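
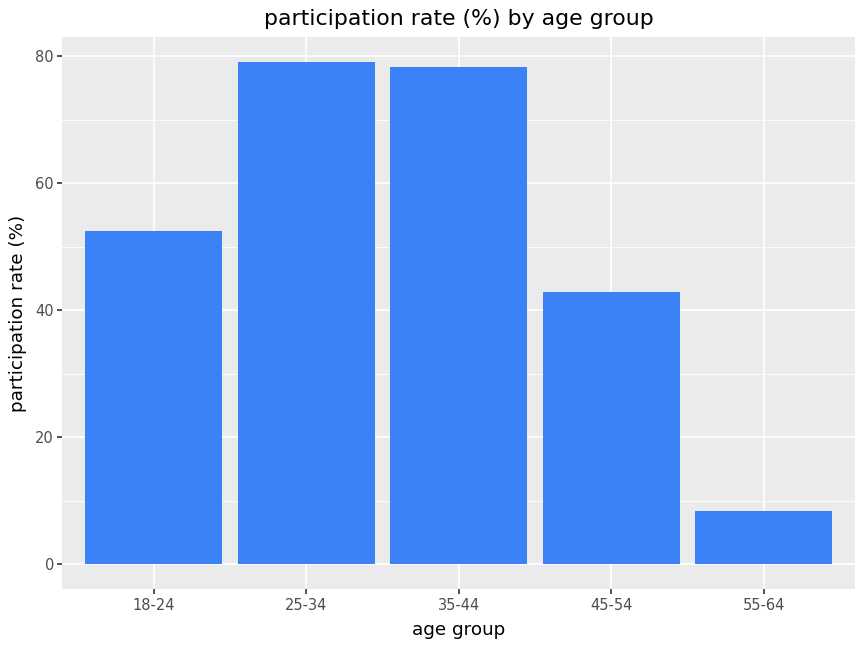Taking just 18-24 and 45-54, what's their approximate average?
≈ 45

(50 + 40) / 2 ≈ 45.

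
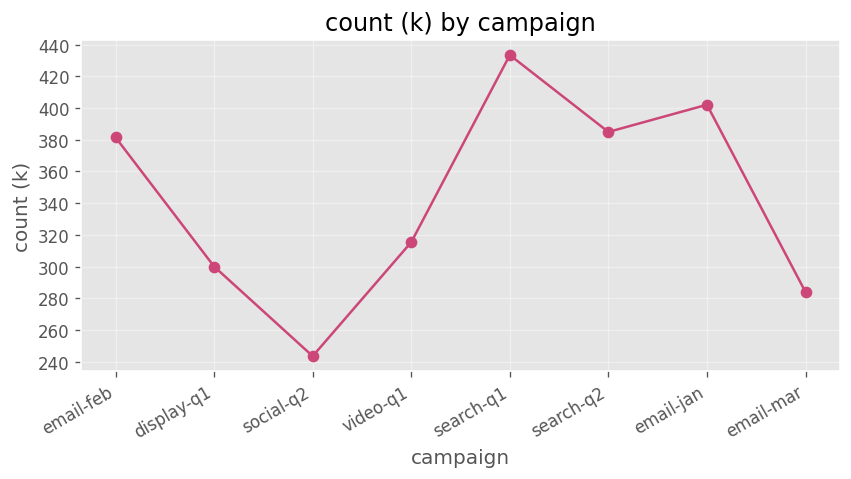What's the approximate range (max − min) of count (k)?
≈ 200

Max search-q1 ≈ 440, min social-q2 ≈ 240; range ≈ 200.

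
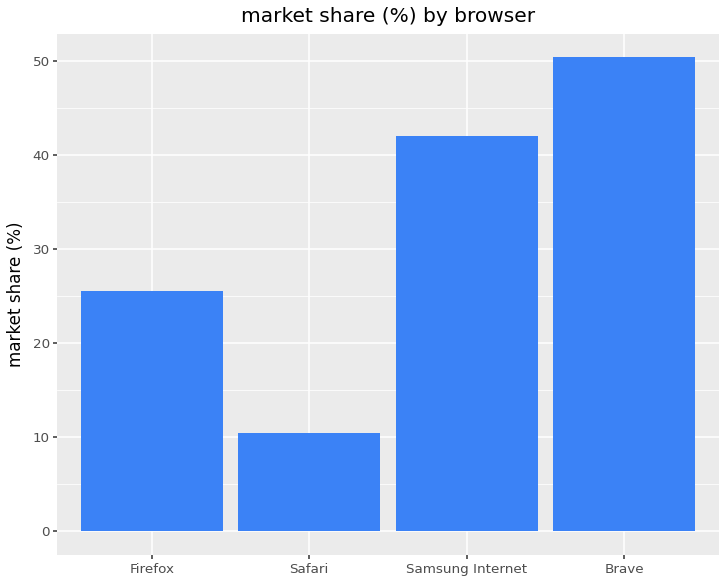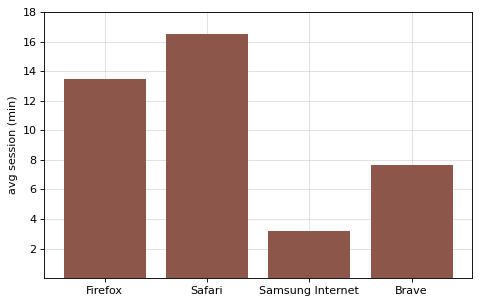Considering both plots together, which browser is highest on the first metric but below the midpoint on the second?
Chart 2 median avg session (min) ≈ 10; below-median browsers: Samsung Internet, Brave. Among those, Brave has the highest market share (%) (≈ 50).

Brave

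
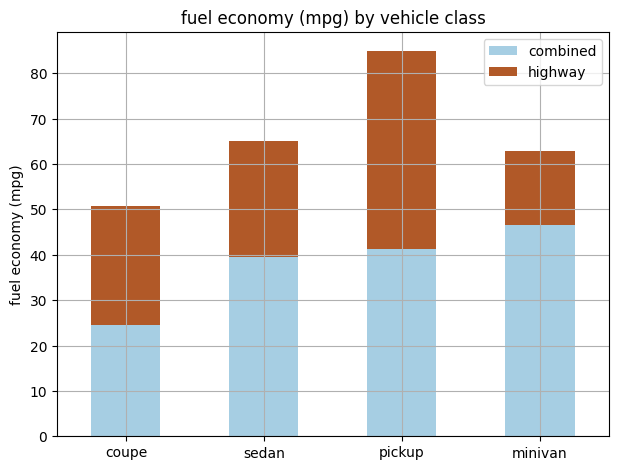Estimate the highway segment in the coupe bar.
highway top ≈ 50, bottom ≈ 20; segment ≈ 30.

≈ 30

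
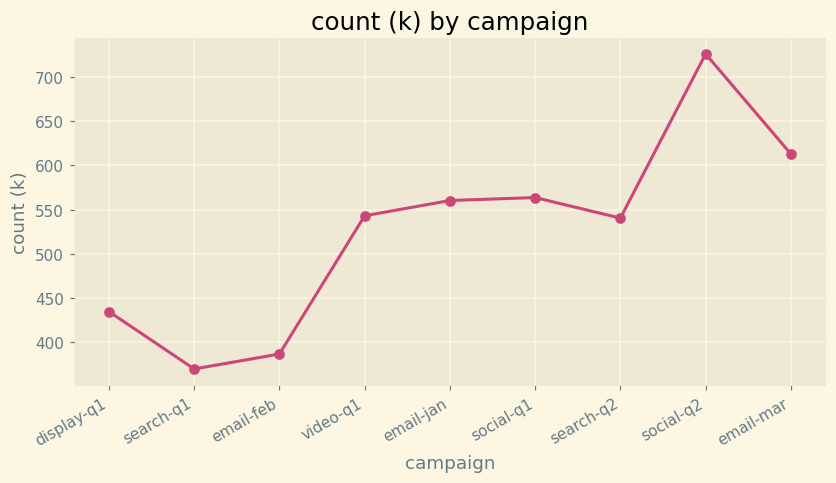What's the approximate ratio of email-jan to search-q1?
≈ 1.57×

email-jan ≈ 550, search-q1 ≈ 350; 550/350 ≈ 1.57.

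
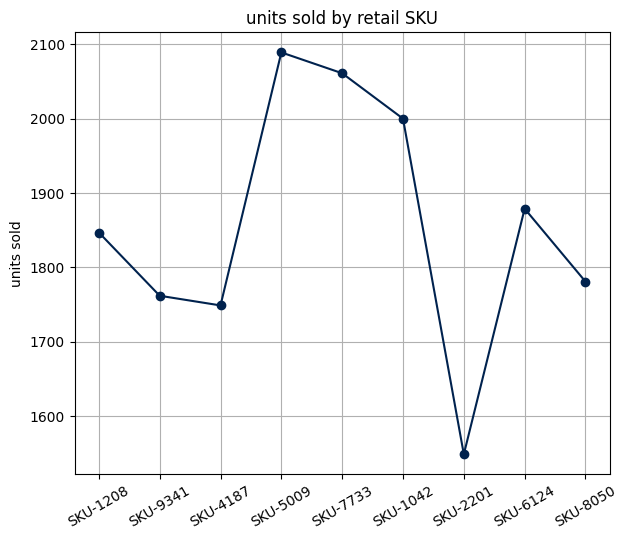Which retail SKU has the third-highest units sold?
SKU-1042

Top 4: SKU-5009 ≈ 2100, SKU-7733 ≈ 2050, SKU-1042 ≈ 2000, SKU-6124 ≈ 1900.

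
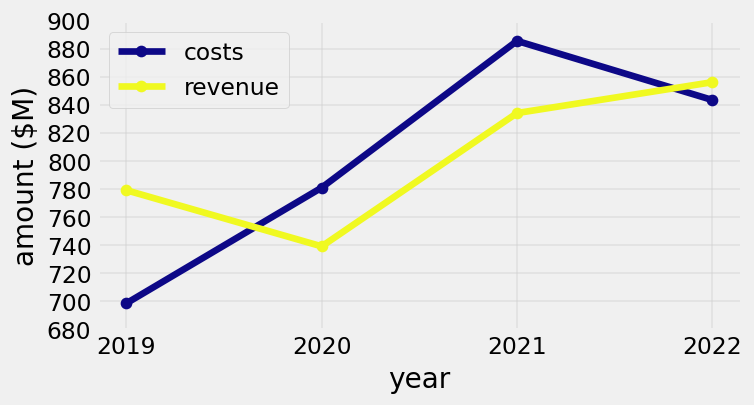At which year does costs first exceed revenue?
2020

2019: costs ≈ 700 vs revenue ≈ 780 (not yet); 2020: costs ≈ 780 vs revenue ≈ 740 (first crossover).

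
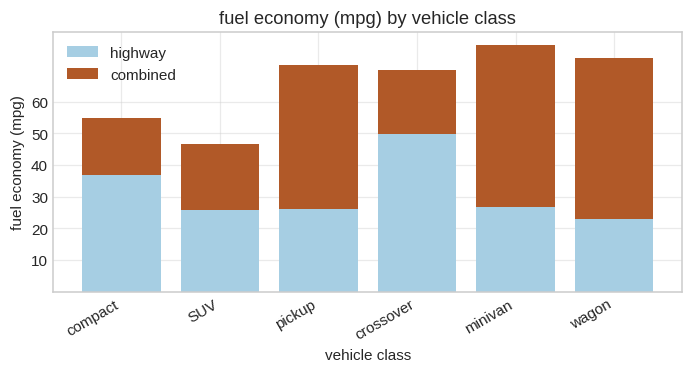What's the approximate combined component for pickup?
≈ 40

combined top ≈ 70, bottom ≈ 30; segment ≈ 40.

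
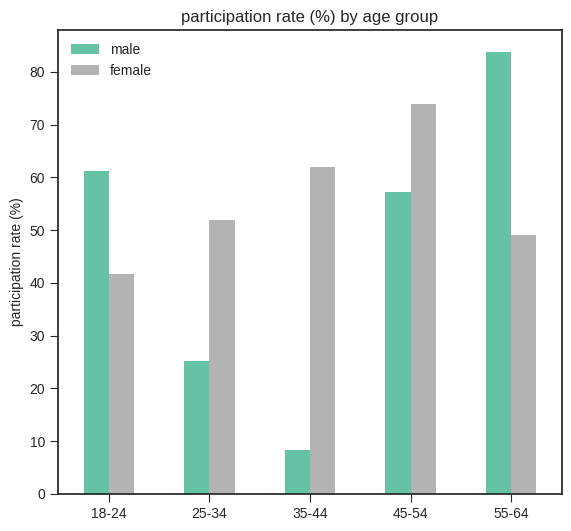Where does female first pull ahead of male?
25-34

18-24: female ≈ 40 vs male ≈ 60 (not yet); 25-34: female ≈ 50 vs male ≈ 30 (first crossover).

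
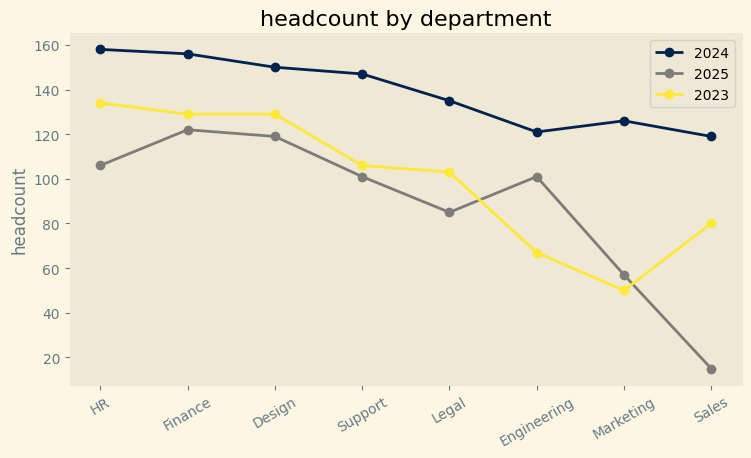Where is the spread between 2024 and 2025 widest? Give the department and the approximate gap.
Sales: 2024 ≈ 120, 2025 ≈ 20 → gap ≈ 100. Next-largest (Marketing) is only ≈ 60.

Sales, ≈ 100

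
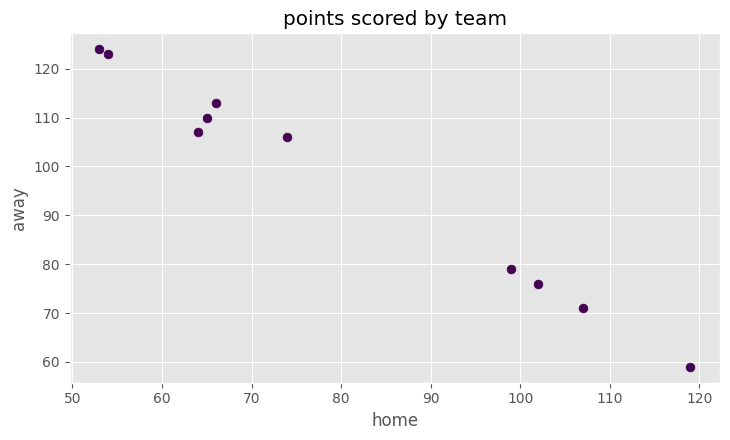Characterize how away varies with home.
negative, strong

Points are negatively correlated; strong (|r| ≈ 1.0).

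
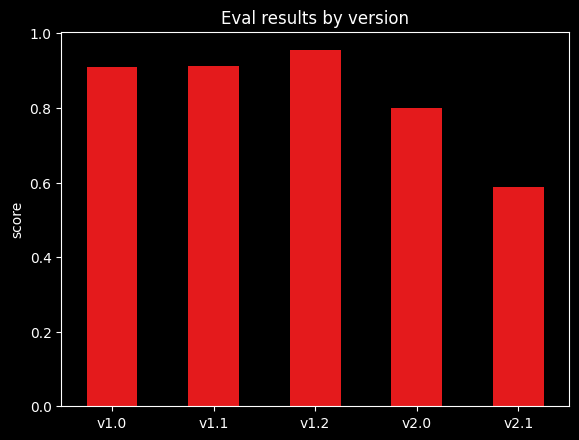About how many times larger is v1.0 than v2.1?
≈ 1.5×

v1.0 ≈ 0.9, v2.1 ≈ 0.6; 0.9/0.6 ≈ 1.5.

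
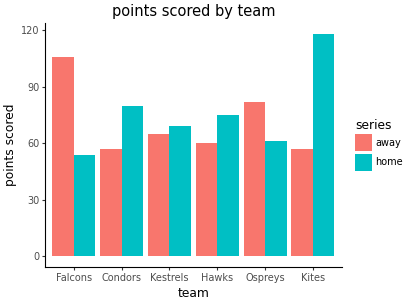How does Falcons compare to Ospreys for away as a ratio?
≈ 1.38×

Falcons ≈ 110, Ospreys ≈ 80; 110/80 ≈ 1.38.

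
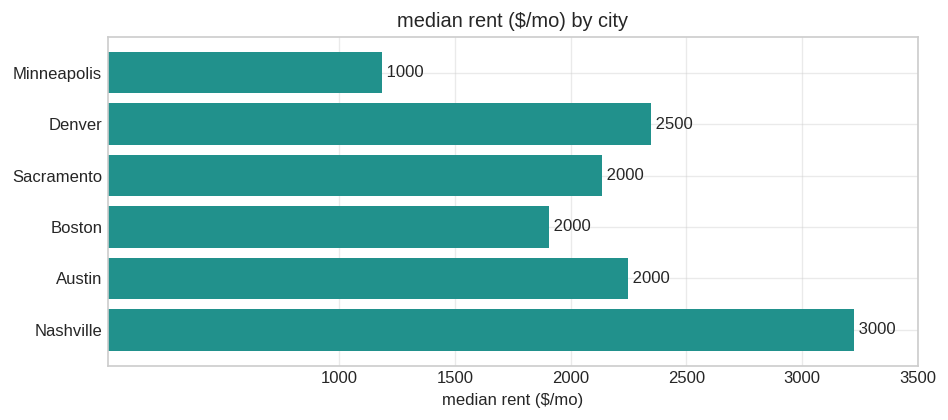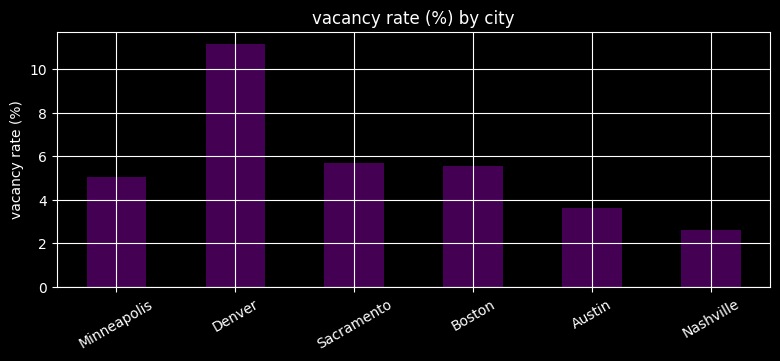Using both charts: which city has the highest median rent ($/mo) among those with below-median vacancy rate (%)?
Chart 2 median vacancy rate (%) ≈ 6; below-median cities: Minneapolis, Austin, Nashville. Among those, Nashville has the highest median rent ($/mo) (≈ 3000).

Nashville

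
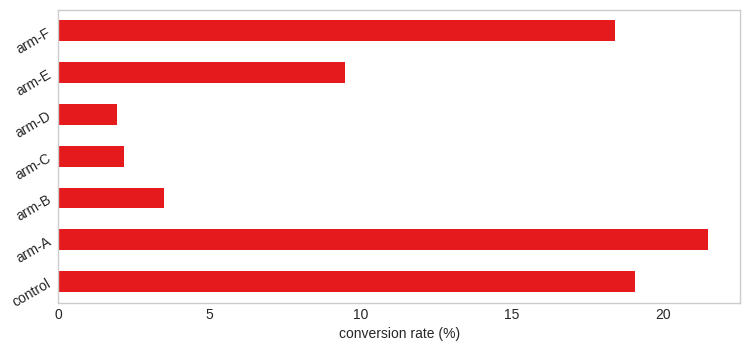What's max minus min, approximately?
Max arm-A ≈ 22, min arm-D ≈ 2; range ≈ 20.

≈ 20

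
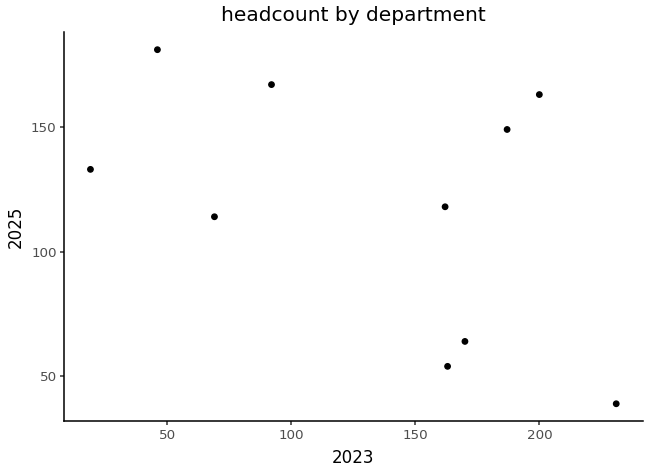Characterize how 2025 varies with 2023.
Points are negatively correlated; moderate (|r| ≈ 0.5).

negative, moderate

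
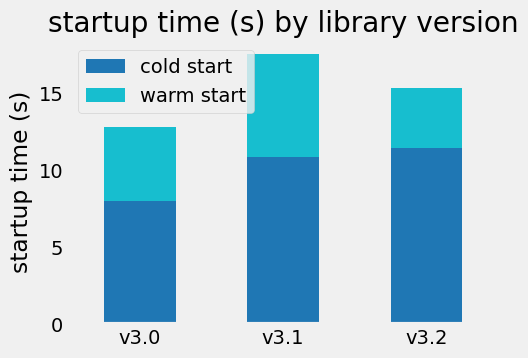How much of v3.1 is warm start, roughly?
warm start top ≈ 18, bottom ≈ 10; segment ≈ 8.

≈ 8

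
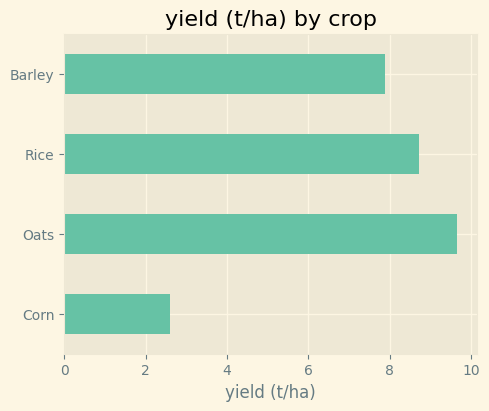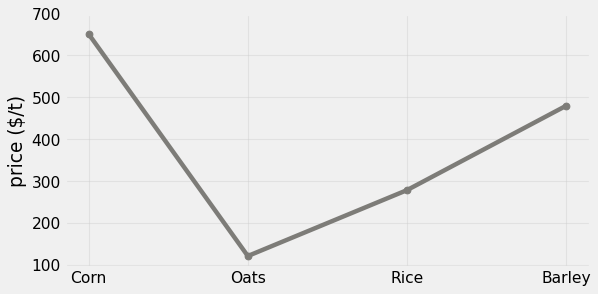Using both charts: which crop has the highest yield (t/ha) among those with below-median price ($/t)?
Chart 2 median price ($/t) ≈ 400; below-median crops: Oats, Rice. Among those, Oats has the highest yield (t/ha) (≈ 10).

Oats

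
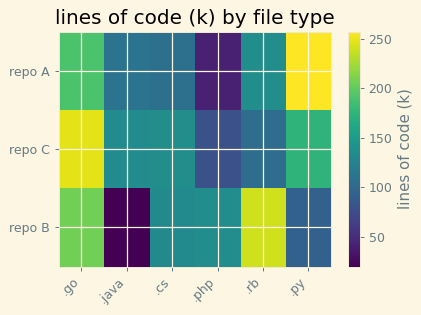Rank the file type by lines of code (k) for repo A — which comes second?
.go

Top 3 for repo A: .py ≈ 260, .go ≈ 180, .rb ≈ 140.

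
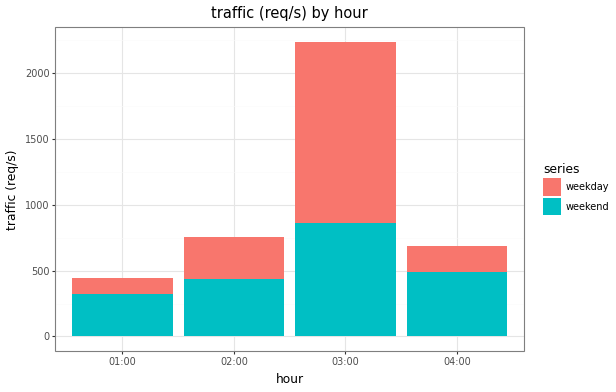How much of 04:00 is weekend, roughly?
weekend top ≈ 400, bottom ≈ 0; segment ≈ 400.

≈ 400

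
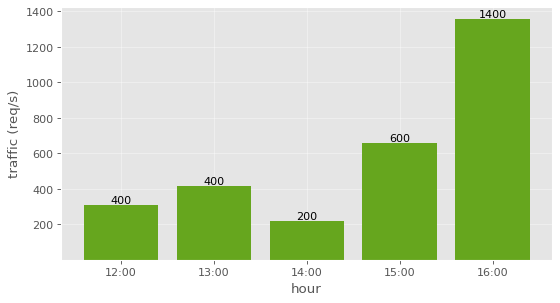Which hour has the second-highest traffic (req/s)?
Top 3: 16:00 ≈ 1400, 15:00 ≈ 600, 13:00 ≈ 400.

15:00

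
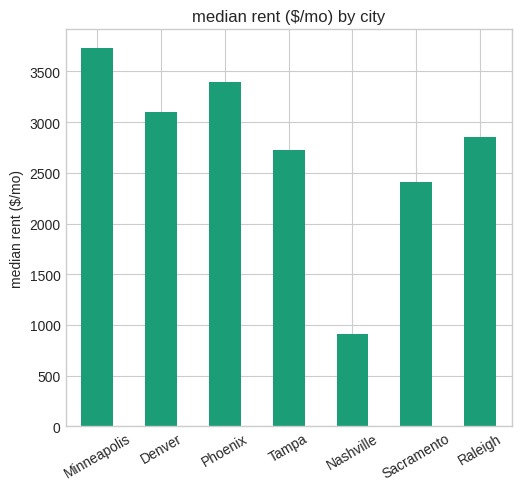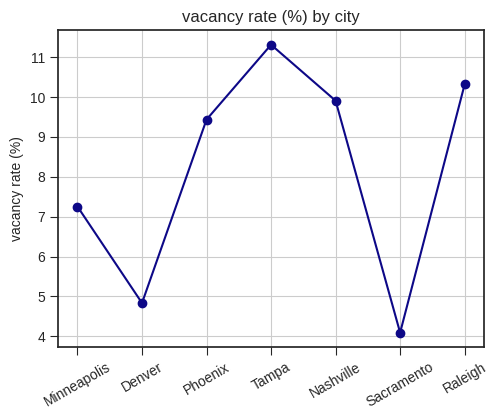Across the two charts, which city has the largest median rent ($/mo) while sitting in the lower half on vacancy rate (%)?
Minneapolis

Chart 2 median vacancy rate (%) ≈ 10; below-median cities: Minneapolis, Denver, Sacramento. Among those, Minneapolis has the highest median rent ($/mo) (≈ 3500).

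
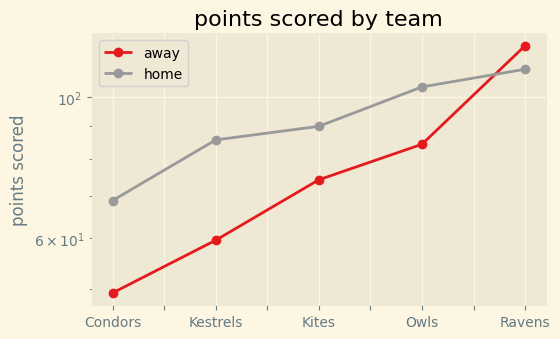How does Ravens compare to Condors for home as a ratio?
Ravens ≈ 110, Condors ≈ 70; 110/70 ≈ 1.57.

≈ 1.57×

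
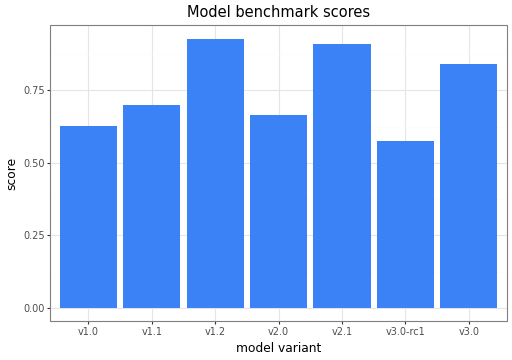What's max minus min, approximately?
Max v1.2 ≈ 0.9, min v3.0-rc1 ≈ 0.6; range ≈ 0.3.

≈ 0.3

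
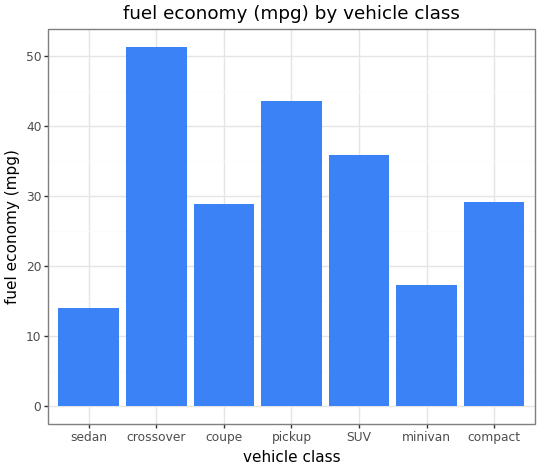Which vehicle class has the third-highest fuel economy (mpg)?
SUV

Top 4: crossover ≈ 50, pickup ≈ 45, SUV ≈ 35, compact ≈ 30.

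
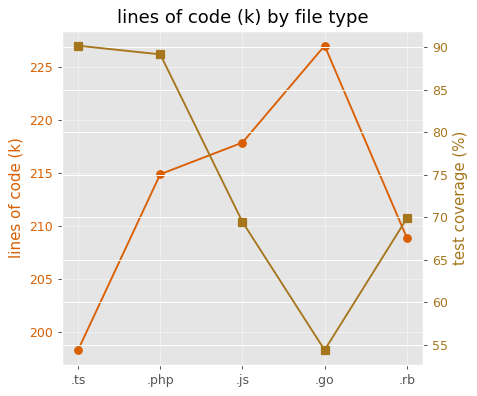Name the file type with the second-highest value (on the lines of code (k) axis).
Top 3 (on the lines of code (k) axis): .go ≈ 225, .js ≈ 220, .php ≈ 215.

.js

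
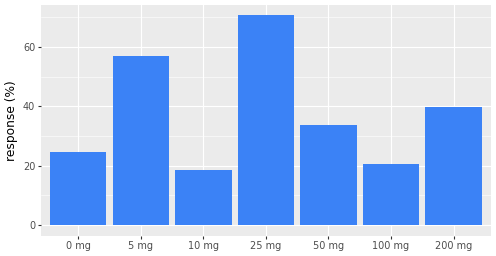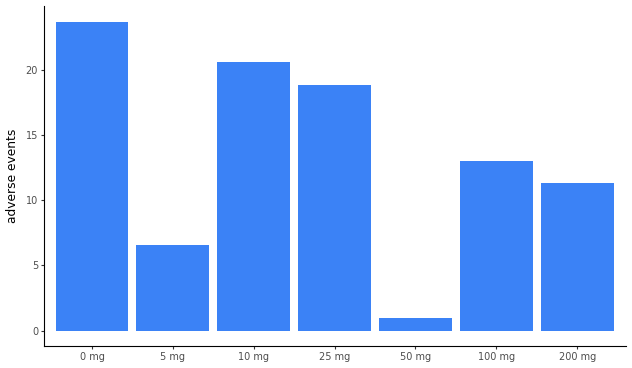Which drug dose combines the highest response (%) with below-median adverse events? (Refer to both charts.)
Chart 2 median adverse events ≈ 15; below-median drug doses: 5 mg, 50 mg, 200 mg. Among those, 5 mg has the highest response (%) (≈ 60).

5 mg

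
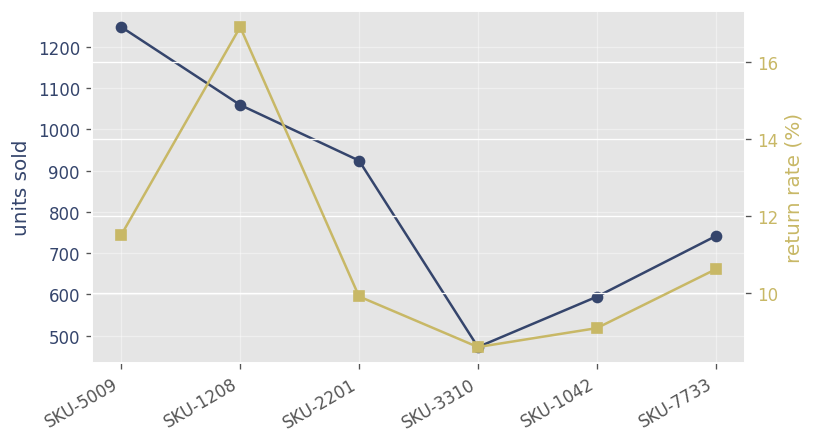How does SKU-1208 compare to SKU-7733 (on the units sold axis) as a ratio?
SKU-1208 ≈ 1100, SKU-7733 ≈ 700; 1100/700 ≈ 1.57.

≈ 1.57×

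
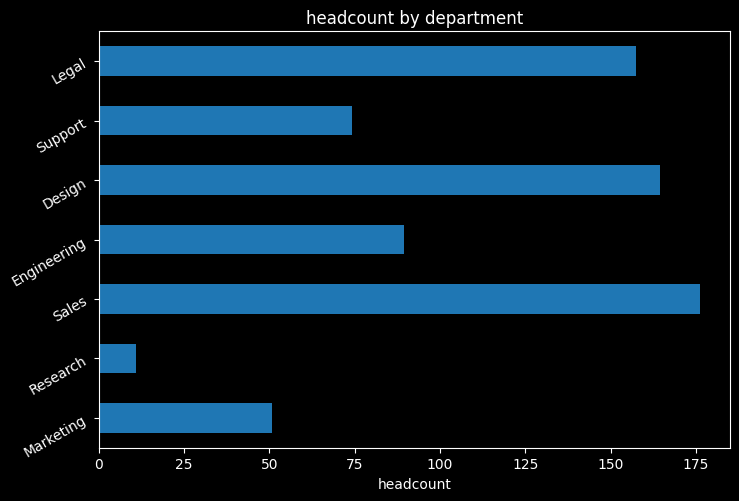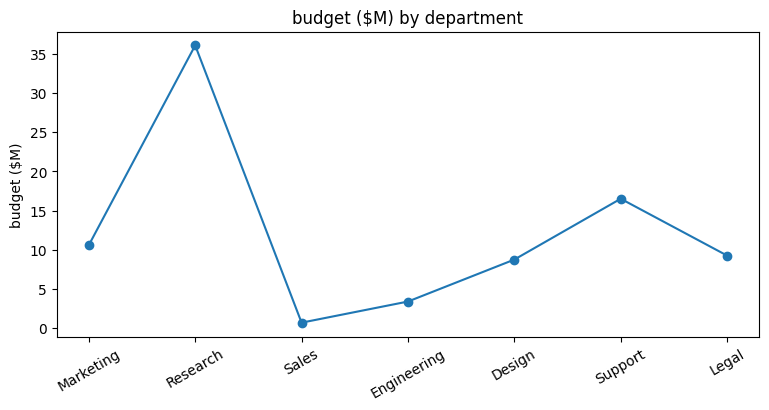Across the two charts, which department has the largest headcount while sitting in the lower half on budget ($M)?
Chart 2 median budget ($M) ≈ 10; below-median departments: Sales, Engineering, Design. Among those, Sales has the highest headcount (≈ 180).

Sales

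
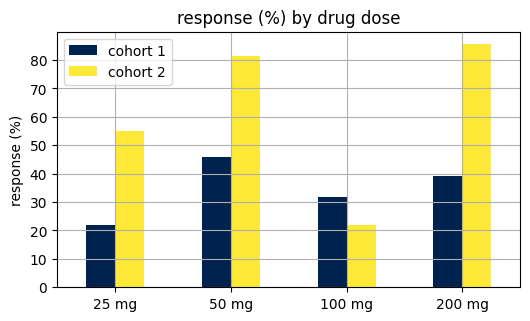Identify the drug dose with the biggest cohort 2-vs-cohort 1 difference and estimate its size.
200 mg, ≈ 50 %

200 mg: cohort 2 ≈ 90, cohort 1 ≈ 40 → gap ≈ 50. Next-largest (50 mg) is only ≈ 30.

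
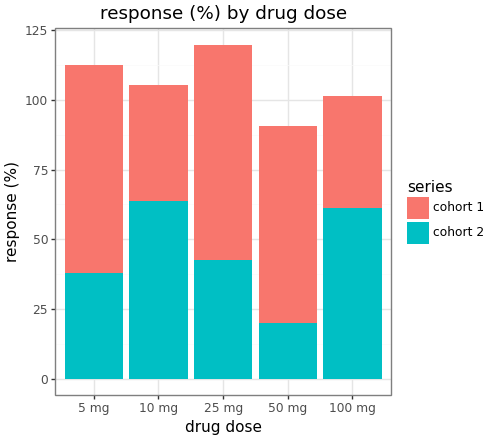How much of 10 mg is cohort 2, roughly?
cohort 2 top ≈ 60, bottom ≈ 0; segment ≈ 60.

≈ 60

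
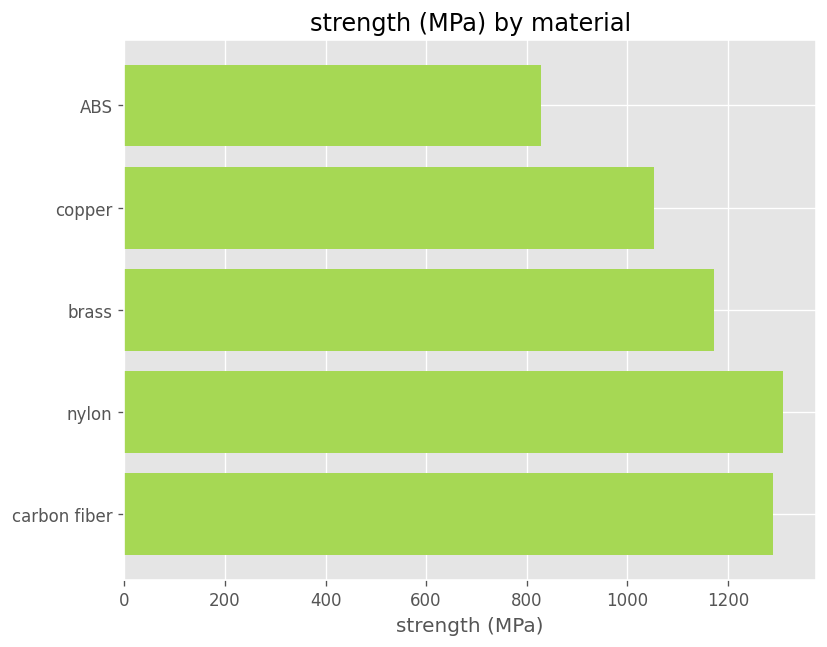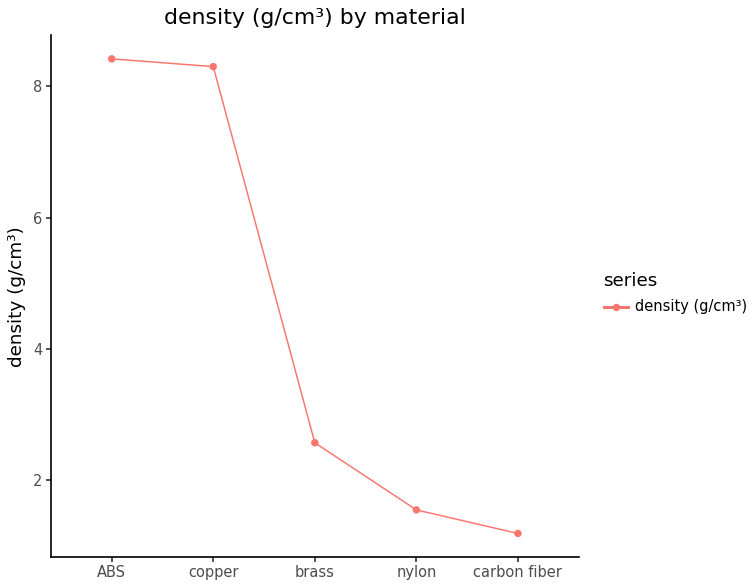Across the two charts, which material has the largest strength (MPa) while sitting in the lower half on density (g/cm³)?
nylon

Chart 2 median density (g/cm³) ≈ 3; below-median materials: nylon, carbon fiber. Among those, nylon has the highest strength (MPa) (≈ 1400).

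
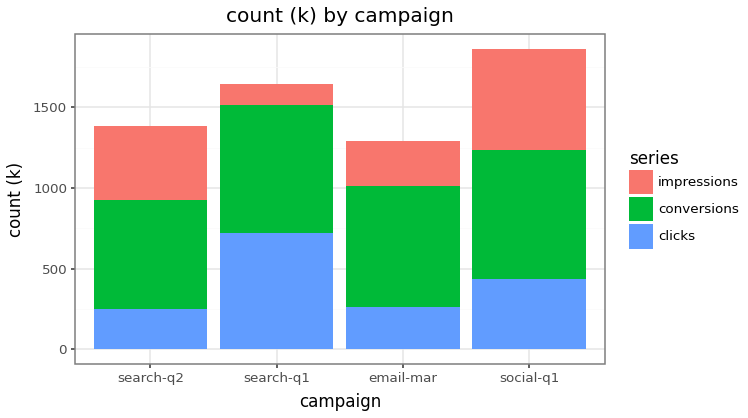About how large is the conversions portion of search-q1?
conversions top ≈ 1600, bottom ≈ 800; segment ≈ 800.

≈ 800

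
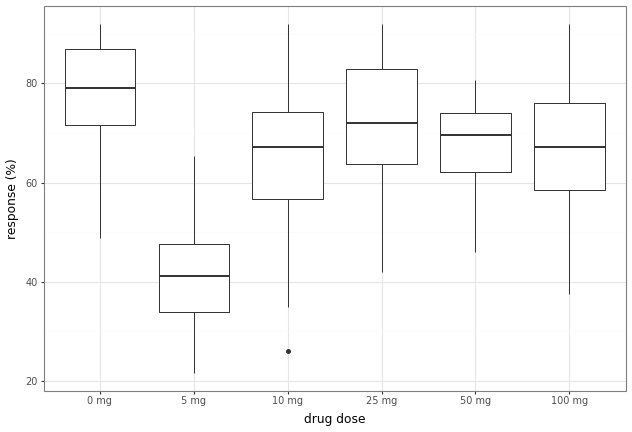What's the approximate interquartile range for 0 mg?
≈ 15

Q3 ≈ 85, Q1 ≈ 70; IQR ≈ 15.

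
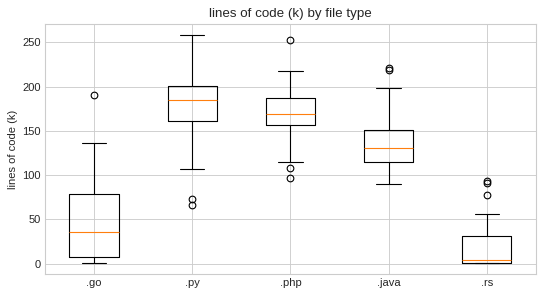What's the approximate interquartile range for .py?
≈ 40

Q3 ≈ 200, Q1 ≈ 160; IQR ≈ 40.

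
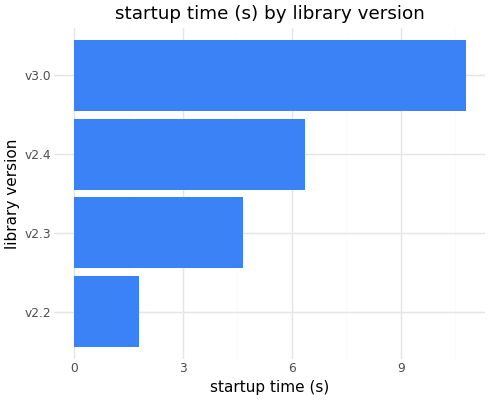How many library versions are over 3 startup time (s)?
Above 3: v2.3, v2.4, v3.0.

3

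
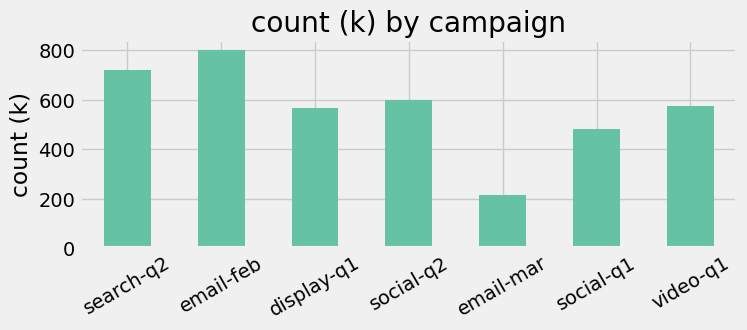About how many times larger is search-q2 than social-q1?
search-q2 ≈ 700, social-q1 ≈ 500; 700/500 ≈ 1.4.

≈ 1.4×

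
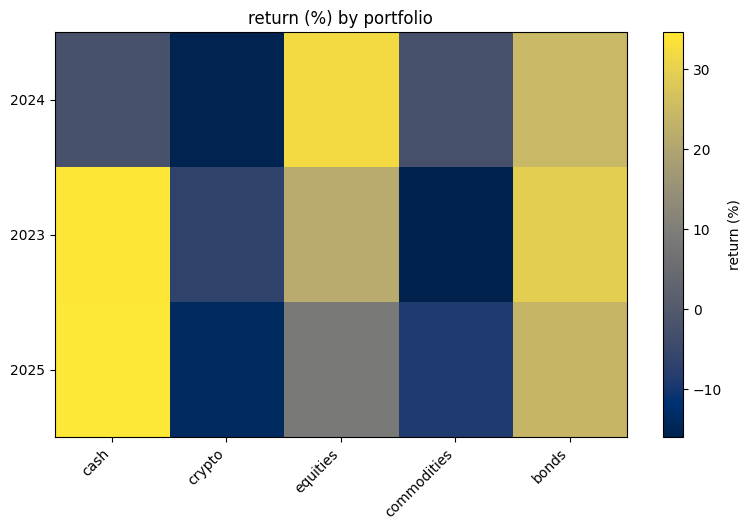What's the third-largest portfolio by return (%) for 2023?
equities

Top 4 for 2023: cash ≈ 35, bonds ≈ 30, equities ≈ 20, crypto ≈ -5.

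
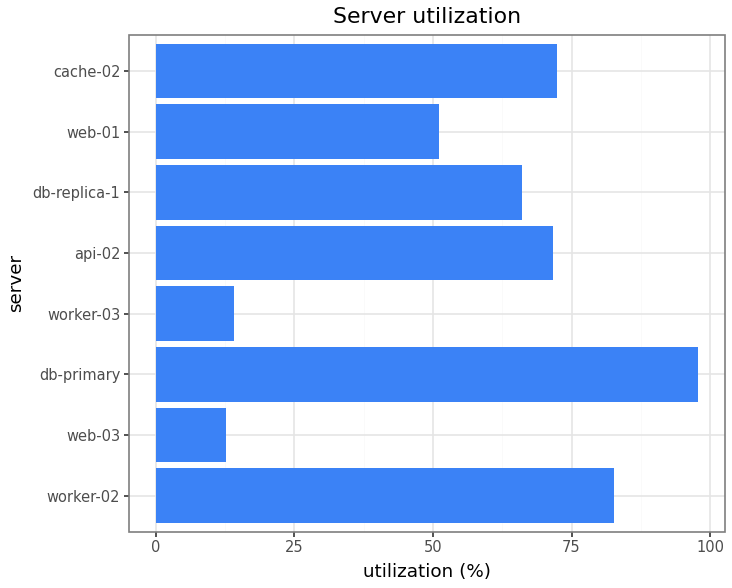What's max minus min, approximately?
≈ 90

Max db-primary ≈ 100, min web-03 ≈ 10; range ≈ 90.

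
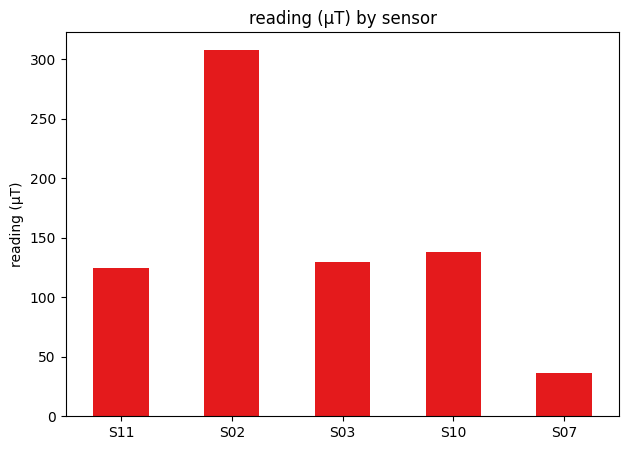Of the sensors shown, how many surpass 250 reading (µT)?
Above 250: S02.

1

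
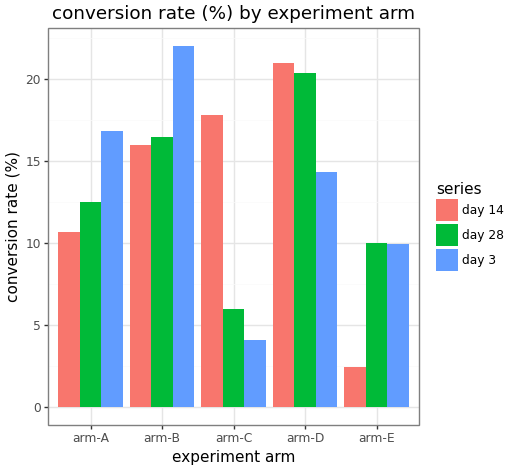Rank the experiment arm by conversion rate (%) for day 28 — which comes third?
Top 4 for day 28: arm-D ≈ 20, arm-B ≈ 16, arm-A ≈ 12, arm-E ≈ 10.

arm-A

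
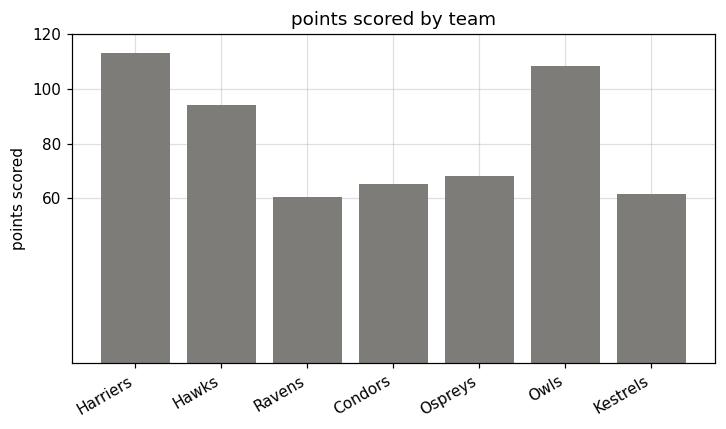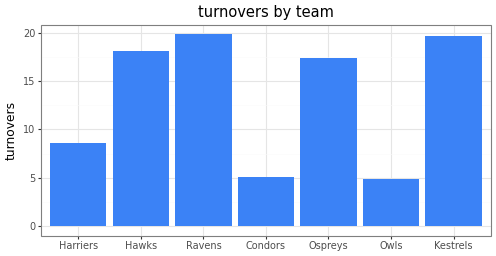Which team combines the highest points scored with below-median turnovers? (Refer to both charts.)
Harriers

Chart 2 median turnovers ≈ 18; below-median teams: Harriers, Condors, Owls. Among those, Harriers has the highest points scored (≈ 120).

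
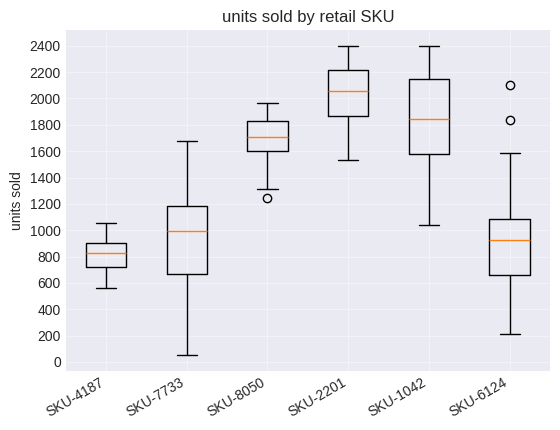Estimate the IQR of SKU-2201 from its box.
Q3 ≈ 2200, Q1 ≈ 1800; IQR ≈ 400.

≈ 400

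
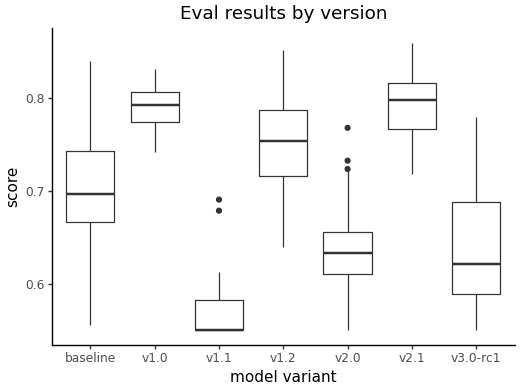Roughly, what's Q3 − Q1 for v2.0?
≈ 0.05

Q3 ≈ 0.65, Q1 ≈ 0.60; IQR ≈ 0.05.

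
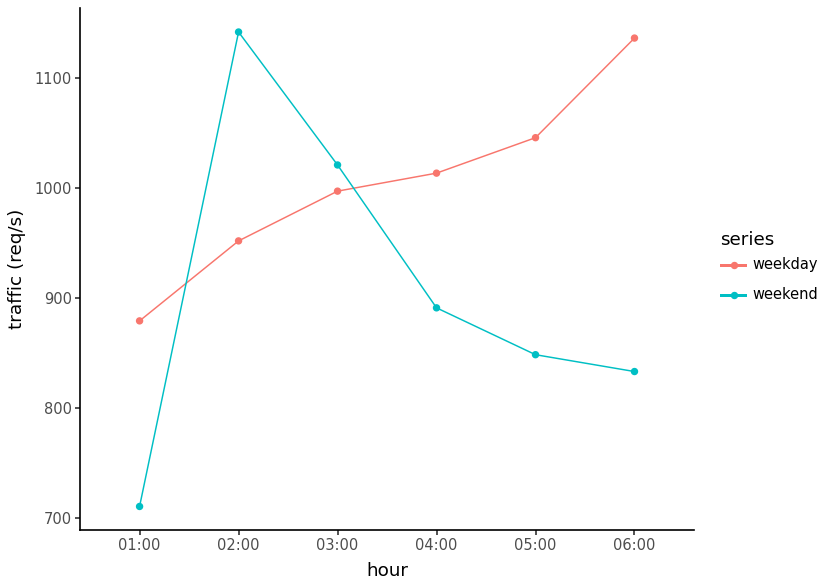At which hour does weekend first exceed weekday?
02:00

01:00: weekend ≈ 700 vs weekday ≈ 900 (not yet); 02:00: weekend ≈ 1150 vs weekday ≈ 950 (first crossover).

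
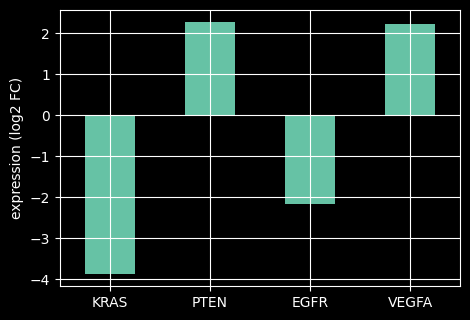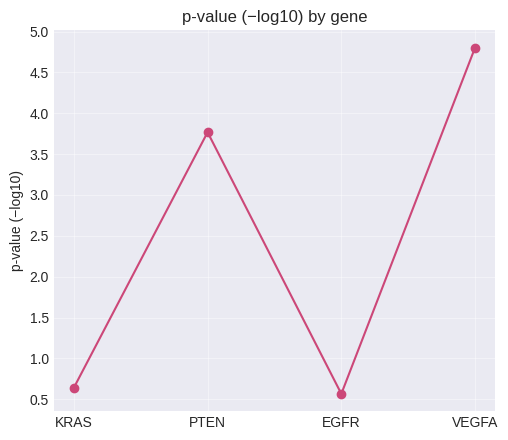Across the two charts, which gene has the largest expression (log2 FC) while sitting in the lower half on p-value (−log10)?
Chart 2 median p-value (−log10) ≈ 2; below-median genes: KRAS, EGFR. Among those, EGFR has the highest expression (log2 FC) (≈ -2).

EGFR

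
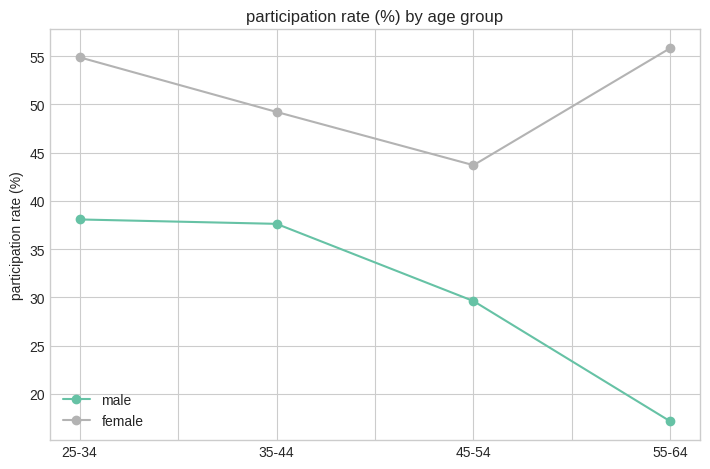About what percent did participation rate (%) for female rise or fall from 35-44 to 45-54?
≈ -10%

35-44 ≈ 50, 45-54 ≈ 45; (45 − 50) / 50 ≈ -10%.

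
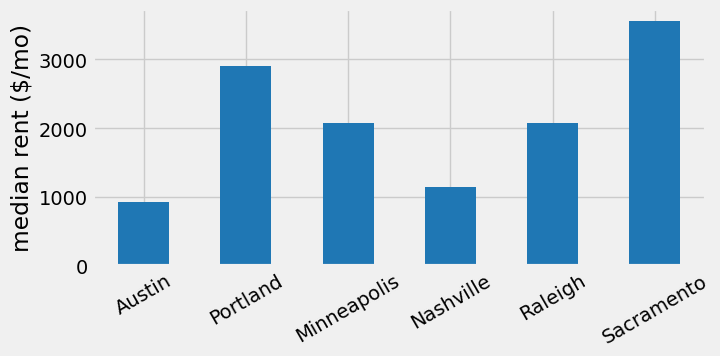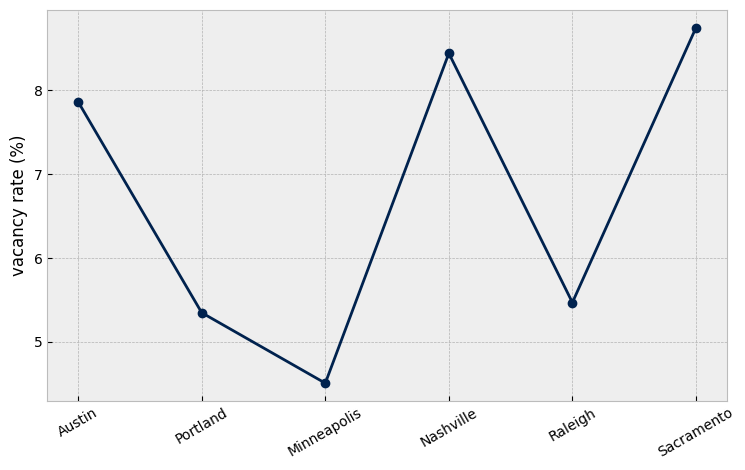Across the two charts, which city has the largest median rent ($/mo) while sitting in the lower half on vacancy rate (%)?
Portland

Chart 2 median vacancy rate (%) ≈ 7; below-median cities: Portland, Minneapolis, Raleigh. Among those, Portland has the highest median rent ($/mo) (≈ 3000).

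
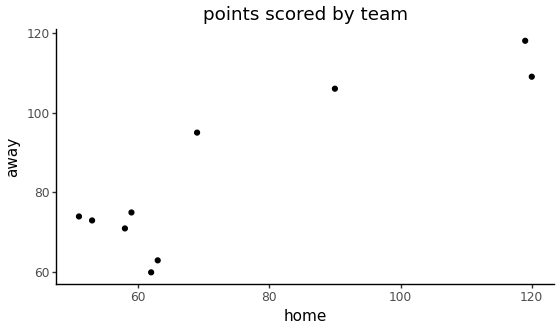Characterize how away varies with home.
positive, strong

Points are positively correlated; strong (|r| ≈ 0.9).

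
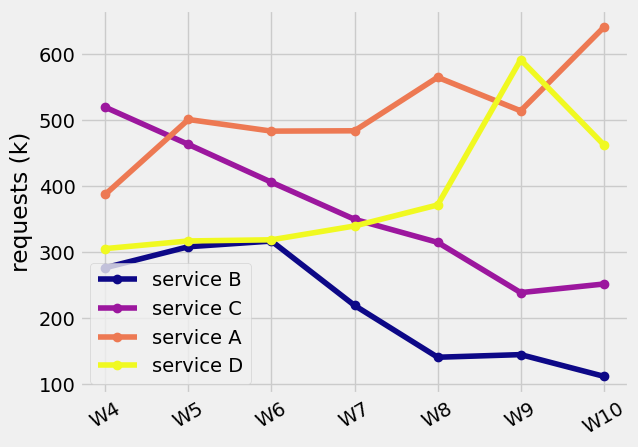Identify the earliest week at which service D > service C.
W8

W7: service D ≈ 350 vs service C ≈ 350 (not yet); W8: service D ≈ 350 vs service C ≈ 300 (first crossover).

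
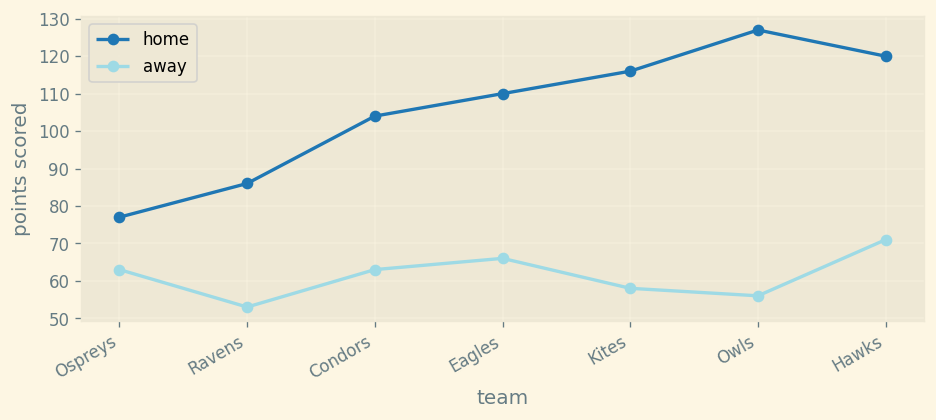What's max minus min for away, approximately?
≈ 20

Max Hawks ≈ 70, min Ravens ≈ 50; range ≈ 20.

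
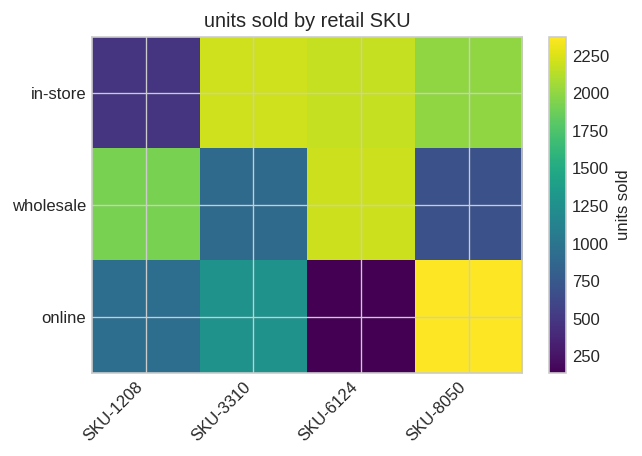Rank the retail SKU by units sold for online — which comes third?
SKU-1208

Top 4 for online: SKU-8050 ≈ 2400, SKU-3310 ≈ 1200, SKU-1208 ≈ 1000, SKU-6124 ≈ 200.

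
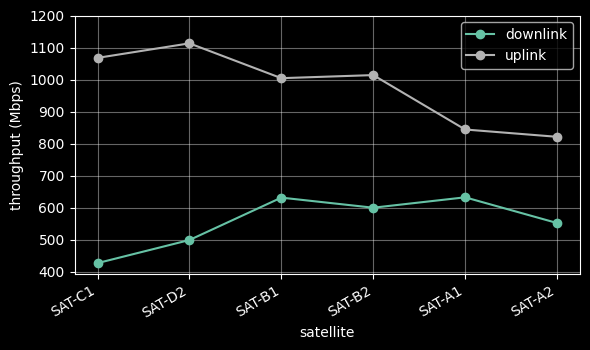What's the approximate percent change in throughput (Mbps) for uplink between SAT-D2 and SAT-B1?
SAT-D2 ≈ 1100, SAT-B1 ≈ 1000; (1000 − 1100) / 1100 ≈ -9.1%.

≈ -9.1%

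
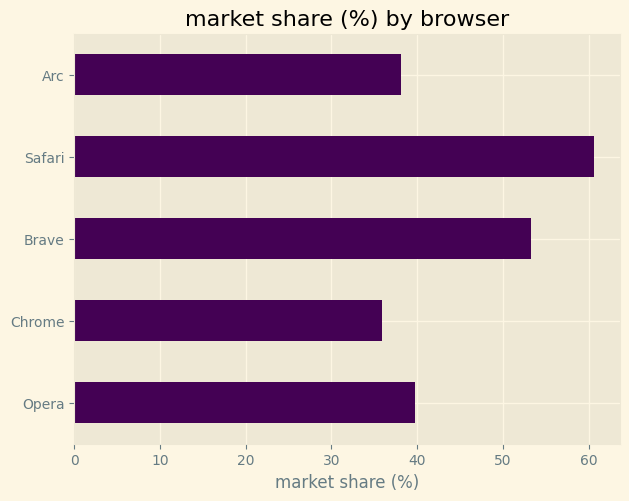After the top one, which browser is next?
Brave

Top 3: Safari ≈ 60, Brave ≈ 50, Opera ≈ 40.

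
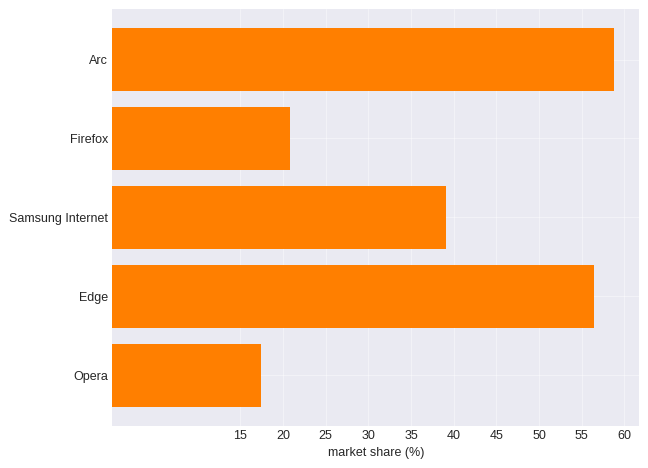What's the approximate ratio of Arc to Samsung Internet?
Arc ≈ 60, Samsung Internet ≈ 40; 60/40 ≈ 1.5.

≈ 1.5×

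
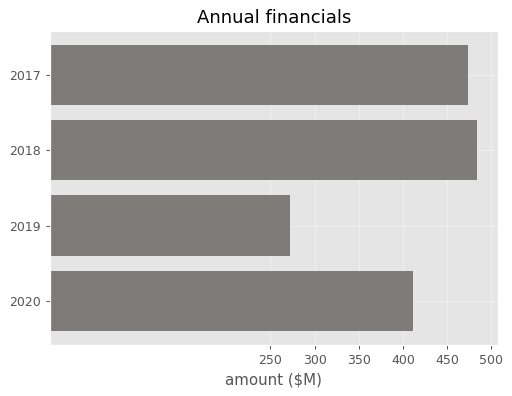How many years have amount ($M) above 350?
3

Above 350: 2017, 2018, 2020.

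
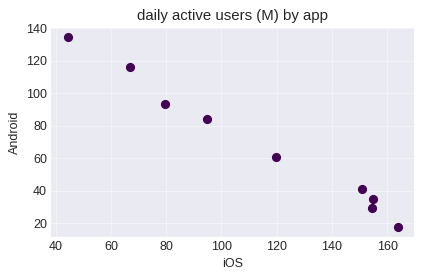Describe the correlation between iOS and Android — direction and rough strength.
Points are negatively correlated; strong (|r| ≈ 1.0).

negative, strong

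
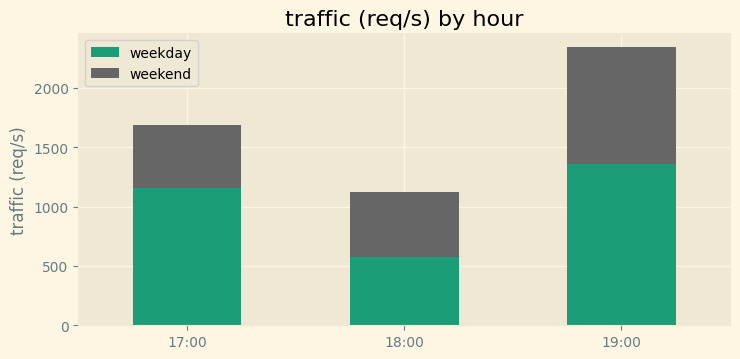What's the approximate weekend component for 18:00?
≈ 600

weekend top ≈ 1200, bottom ≈ 600; segment ≈ 600.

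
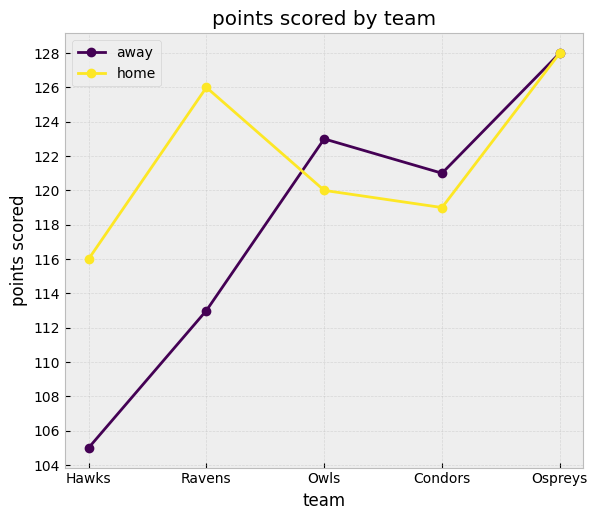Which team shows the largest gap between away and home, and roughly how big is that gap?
Ravens: away ≈ 112, home ≈ 126 → gap ≈ 14. Next-largest (Hawks) is only ≈ 12.

Ravens, ≈ 14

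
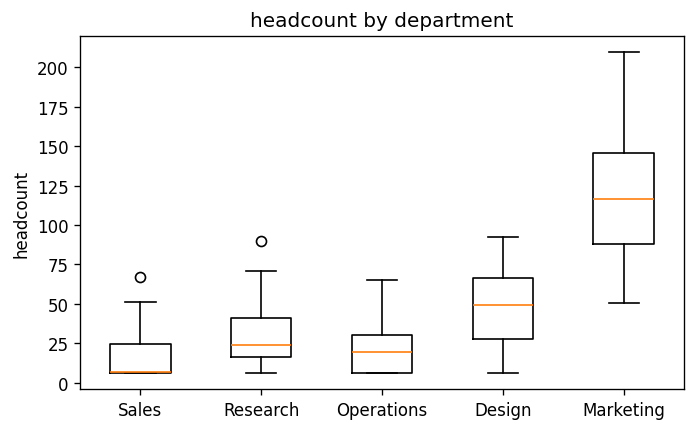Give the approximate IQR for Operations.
≈ 20

Q3 ≈ 30, Q1 ≈ 10; IQR ≈ 20.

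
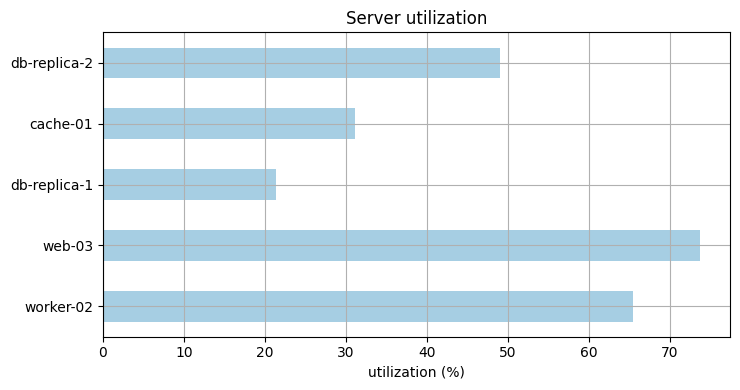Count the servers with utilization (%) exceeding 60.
2

Above 60: worker-02, web-03.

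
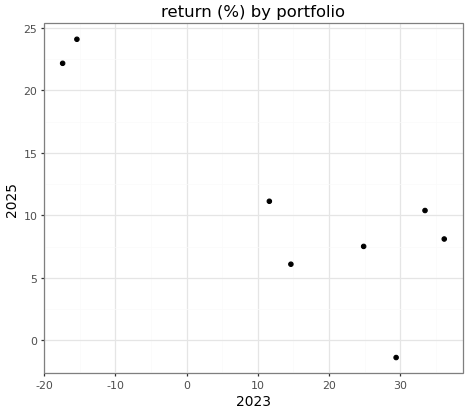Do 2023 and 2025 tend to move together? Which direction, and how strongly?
negative, strong

Points are negatively correlated; strong (|r| ≈ 0.8).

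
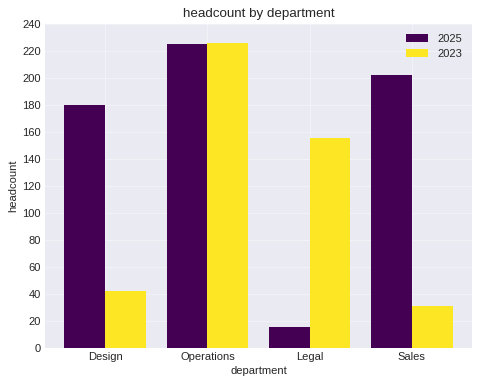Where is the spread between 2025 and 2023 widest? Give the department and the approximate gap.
Sales: 2025 ≈ 200, 2023 ≈ 40 → gap ≈ 160. Next-largest (Legal) is only ≈ 140.

Sales, ≈ 160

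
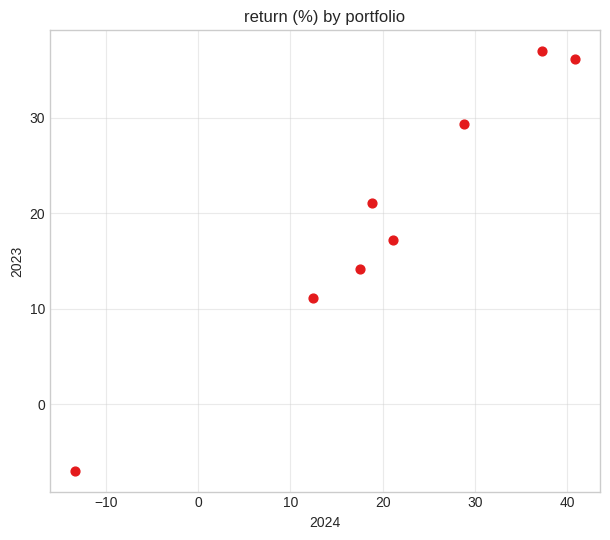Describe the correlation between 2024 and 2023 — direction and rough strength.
positive, strong

Points are positively correlated; strong (|r| ≈ 1.0).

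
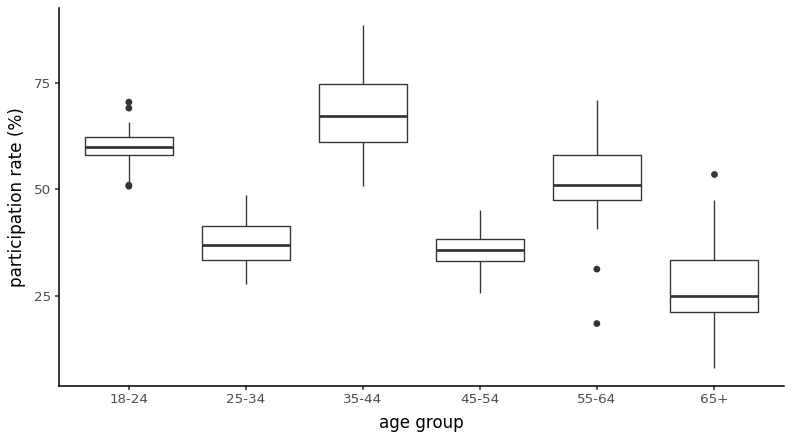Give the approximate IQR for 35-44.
≈ 15

Q3 ≈ 75, Q1 ≈ 60; IQR ≈ 15.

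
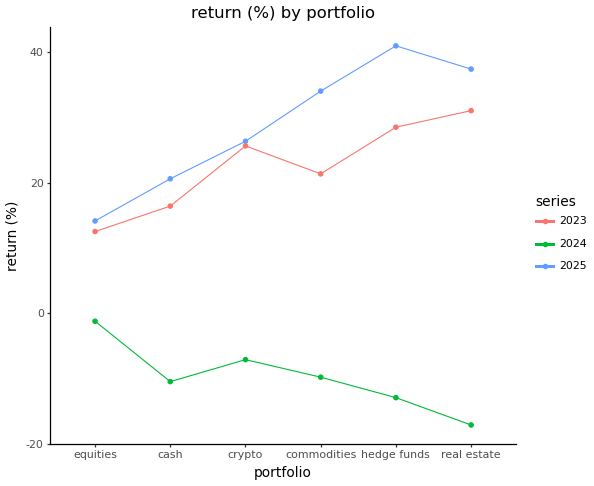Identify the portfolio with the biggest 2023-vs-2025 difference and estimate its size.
commodities: 2023 ≈ 20, 2025 ≈ 35 → gap ≈ 15. Next-largest (hedge funds) is only ≈ 10.

commodities, ≈ 15 %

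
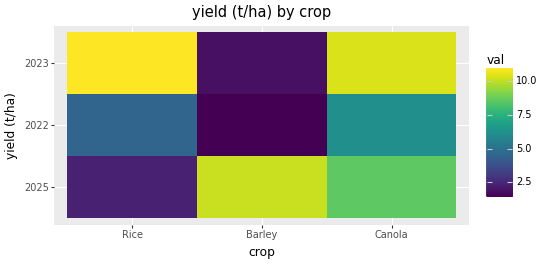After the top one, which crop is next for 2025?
Canola

Top 3 for 2025: Barley ≈ 10, Canola ≈ 9, Rice ≈ 2.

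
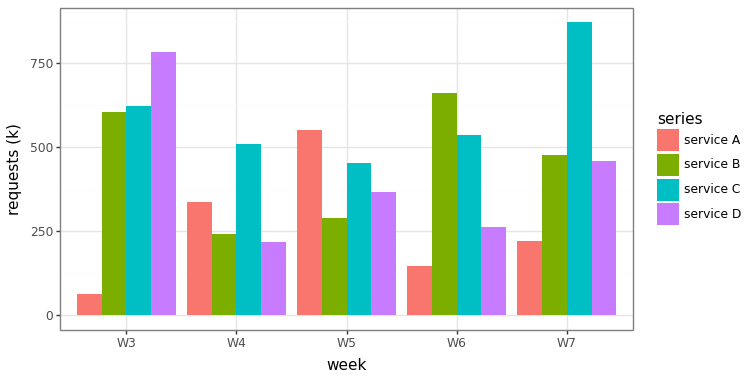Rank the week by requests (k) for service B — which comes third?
Top 4 for service B: W6 ≈ 700, W3 ≈ 600, W7 ≈ 500, W5 ≈ 300.

W7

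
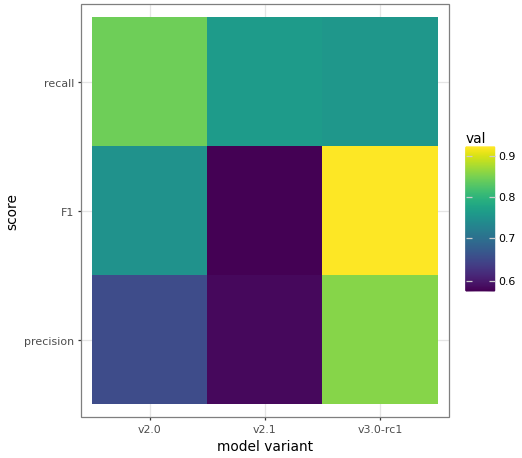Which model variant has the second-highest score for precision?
v2.0

Top 3 for precision: v3.0-rc1 ≈ 0.85, v2.0 ≈ 0.65, v2.1 ≈ 0.60.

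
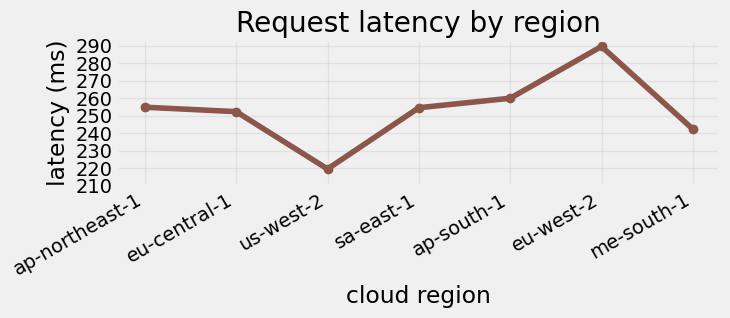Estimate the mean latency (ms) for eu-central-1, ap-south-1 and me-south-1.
≈ 250

(250 + 260 + 240) / 3 ≈ 250.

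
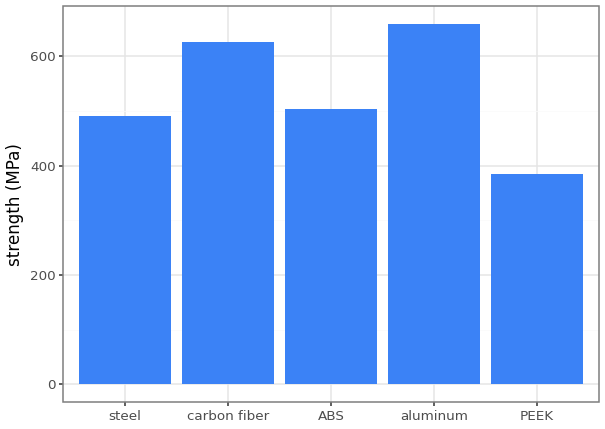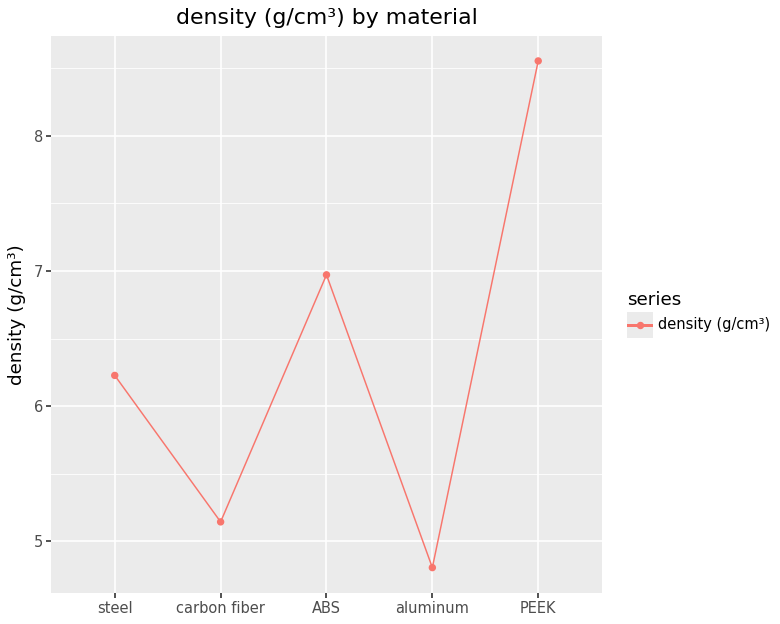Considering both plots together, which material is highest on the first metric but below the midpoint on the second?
Chart 2 median density (g/cm³) ≈ 6; below-median materials: carbon fiber, aluminum. Among those, aluminum has the highest strength (MPa) (≈ 700).

aluminum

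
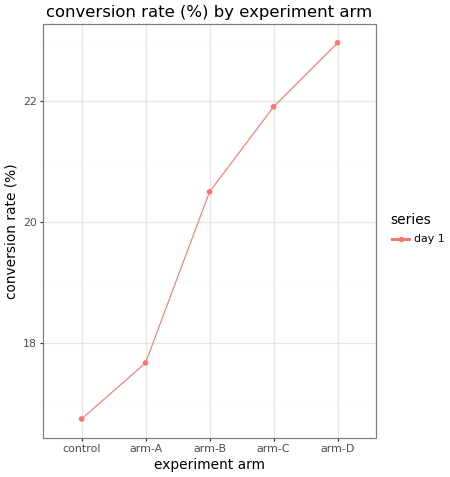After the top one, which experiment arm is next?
Top 3: arm-D ≈ 23, arm-C ≈ 22, arm-B ≈ 21.

arm-C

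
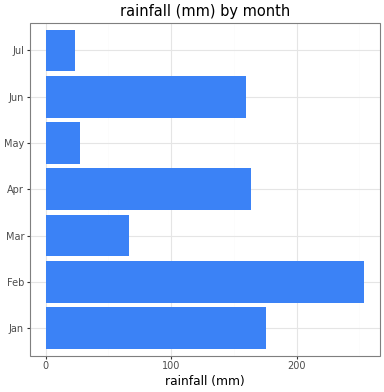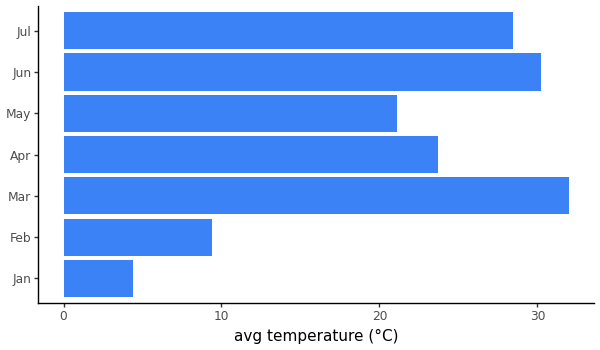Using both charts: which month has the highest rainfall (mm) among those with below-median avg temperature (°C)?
Feb

Chart 2 median avg temperature (°C) ≈ 25; below-median months: Jan, Feb, May. Among those, Feb has the highest rainfall (mm) (≈ 250).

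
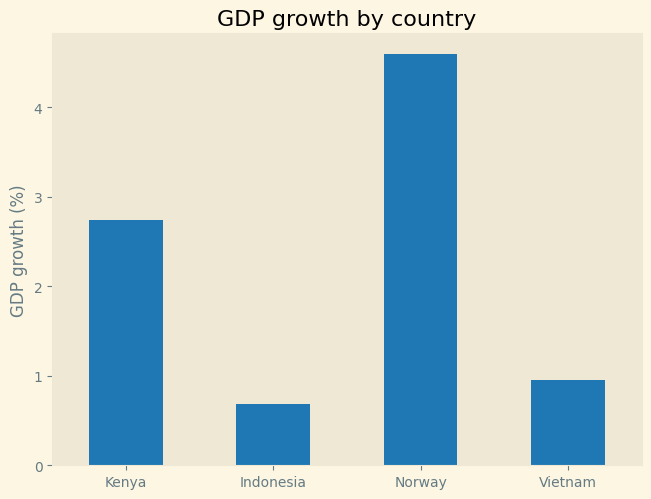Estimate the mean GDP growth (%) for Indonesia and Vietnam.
(0.5 + 1.0) / 2 ≈ 0.75.

≈ 0.75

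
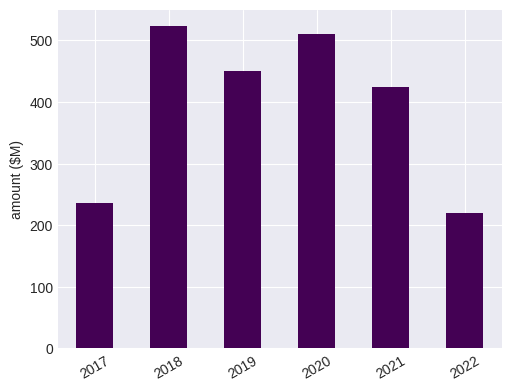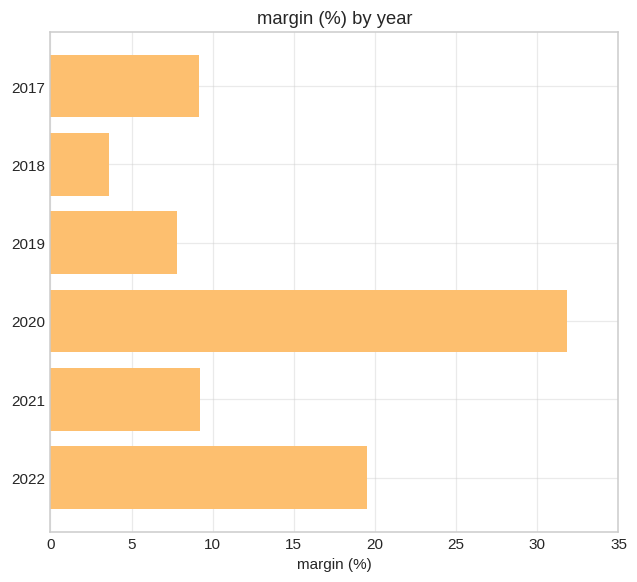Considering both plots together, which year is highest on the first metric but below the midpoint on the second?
Chart 2 median margin (%) ≈ 10; below-median years: 2017, 2018, 2019. Among those, 2018 has the highest amount ($M) (≈ 500).

2018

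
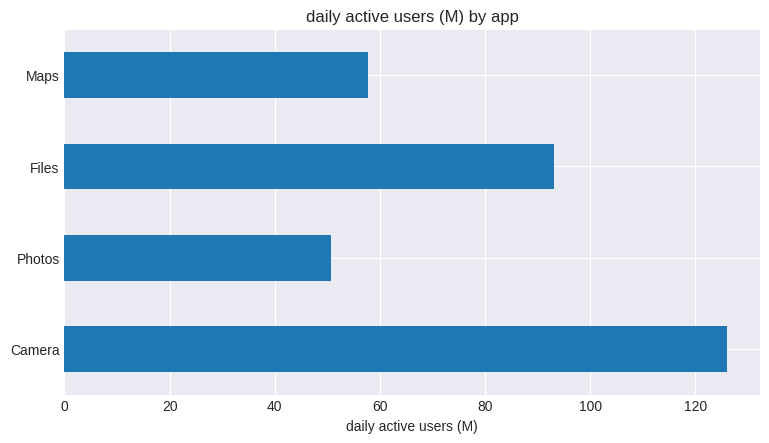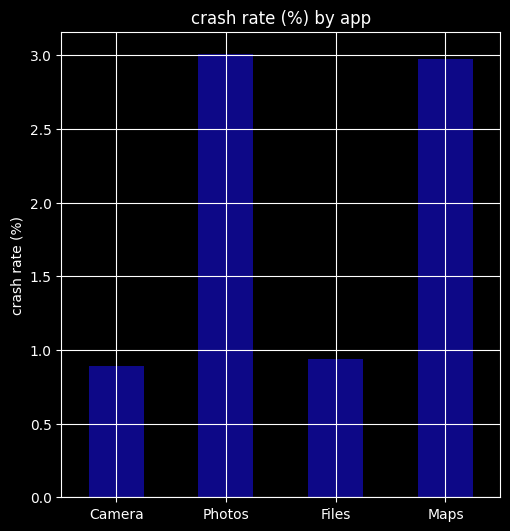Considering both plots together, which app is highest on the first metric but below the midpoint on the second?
Chart 2 median crash rate (%) ≈ 2; below-median apps: Camera, Files. Among those, Camera has the highest daily active users (M) (≈ 120).

Camera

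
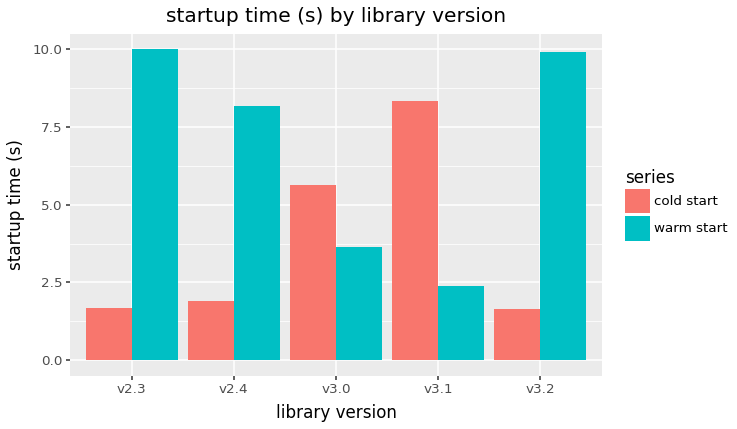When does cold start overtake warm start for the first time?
v2.4: cold start ≈ 2 vs warm start ≈ 8 (not yet); v3.0: cold start ≈ 6 vs warm start ≈ 4 (first crossover).

v3.0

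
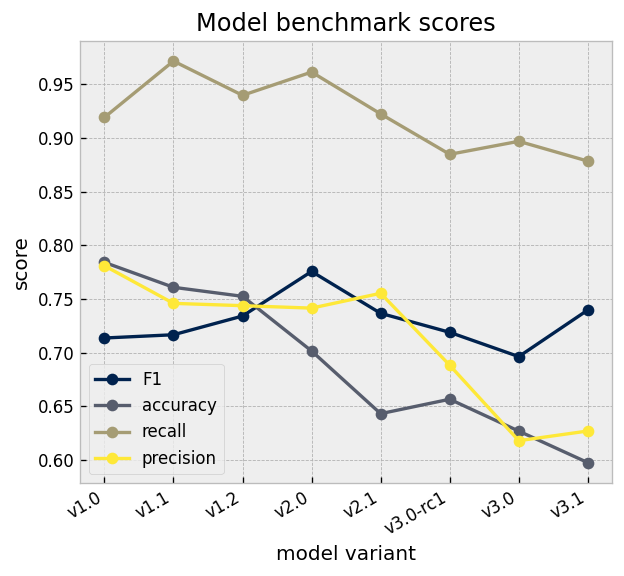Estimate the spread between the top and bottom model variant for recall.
Max v1.1 ≈ 0.95, min v3.1 ≈ 0.90; range ≈ 0.05.

≈ 0.05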